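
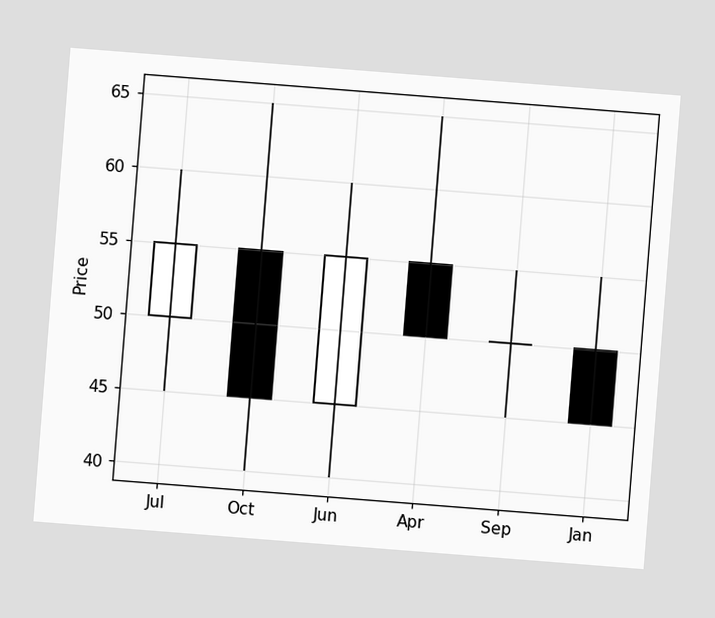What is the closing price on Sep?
50

The chart is tilted about 4° clockwise. The Sep candle closes at 50.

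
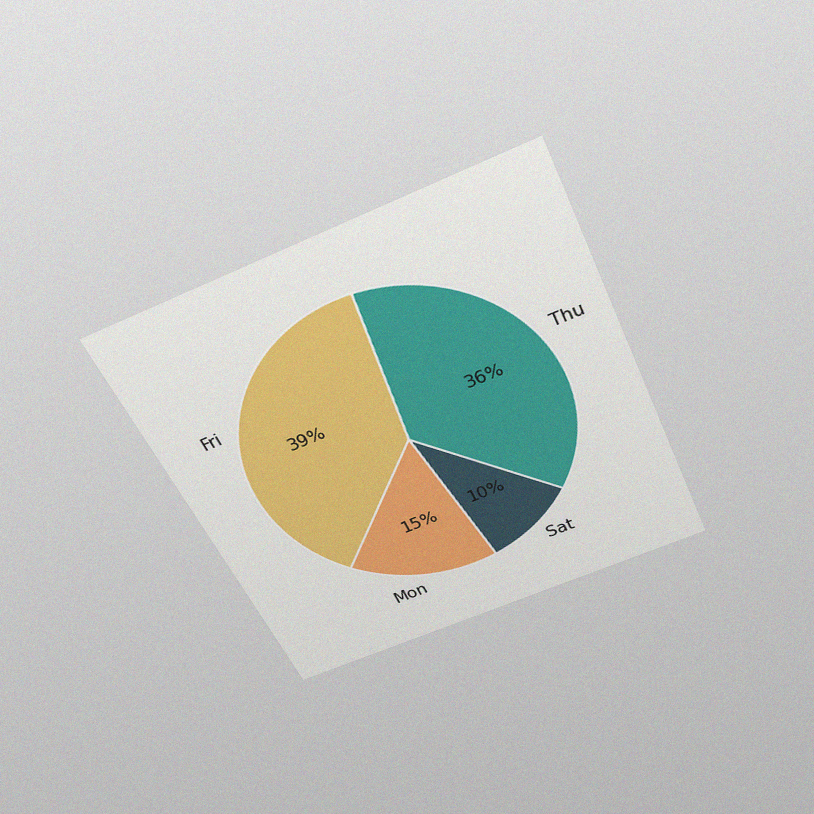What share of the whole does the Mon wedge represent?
The chart is tilted about 24° counter-clockwise and viewed slightly from above, with some photo noise. The Mon slice takes up 15% of the pie.

15%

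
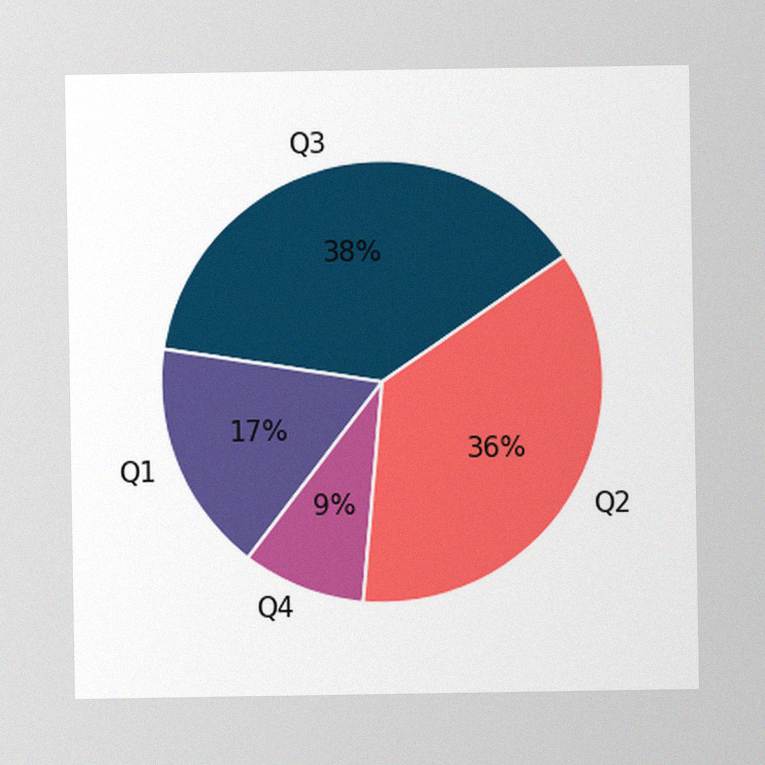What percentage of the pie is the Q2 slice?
36%

The image has some photo noise and uneven lighting. The Q2 slice takes up 36% of the pie.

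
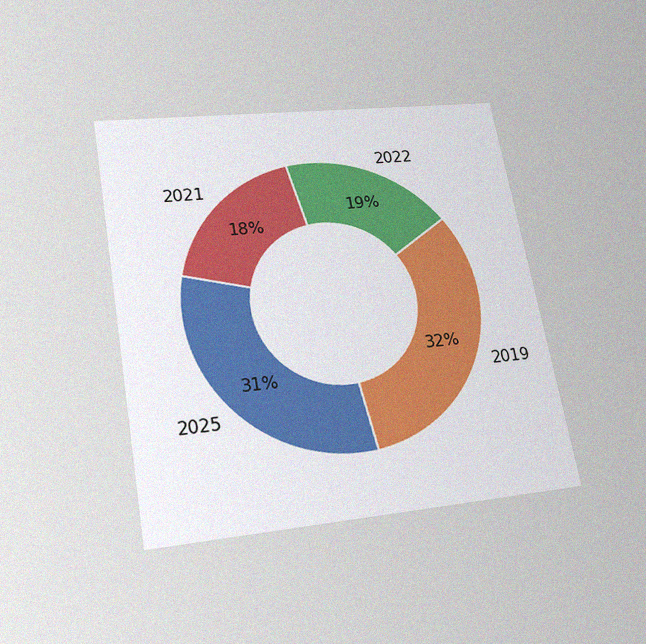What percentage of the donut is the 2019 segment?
The chart is tilted about 10° counter-clockwise and viewed slightly from below, with some photo noise. The 2019 segment takes up 32% of the ring.

32%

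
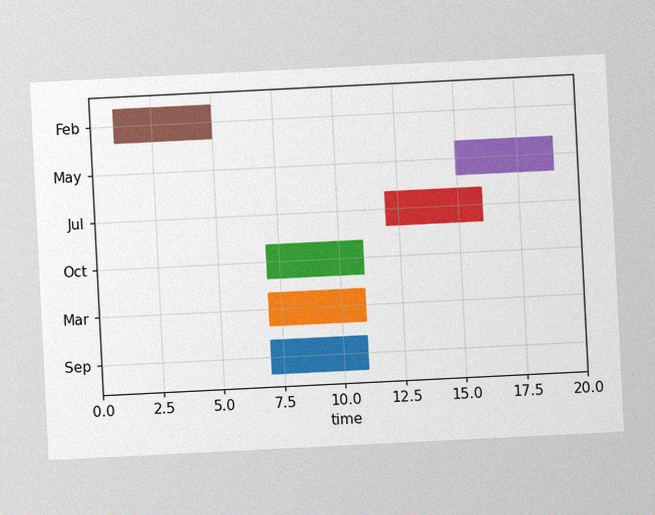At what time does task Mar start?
7

The chart is tilted about 3° counter-clockwise, with some photo noise. The Mar bar begins at t=7.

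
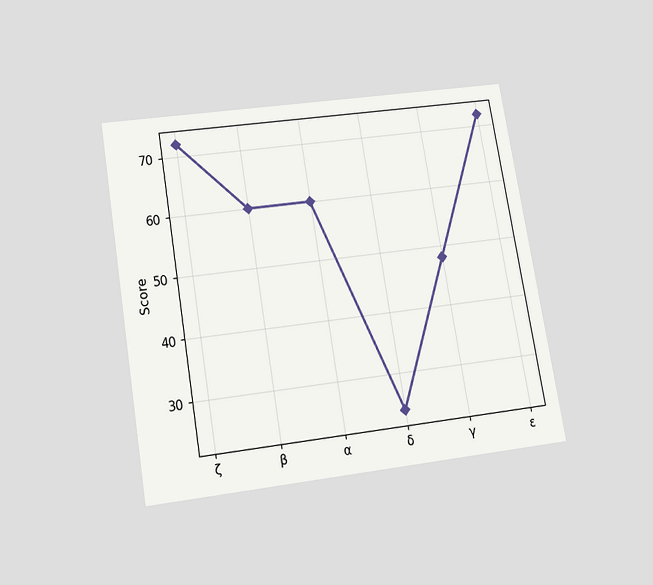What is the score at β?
60

The chart is tilted about 10° counter-clockwise and viewed slightly from below. At β, the line is at 60.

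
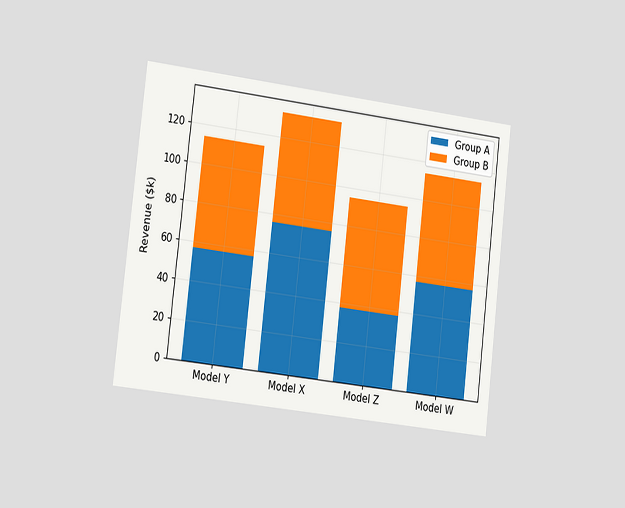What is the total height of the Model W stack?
The chart is tilted about 7° clockwise and viewed slightly from the left. The Model W stack's top reaches $114k on the y-axis.

$114k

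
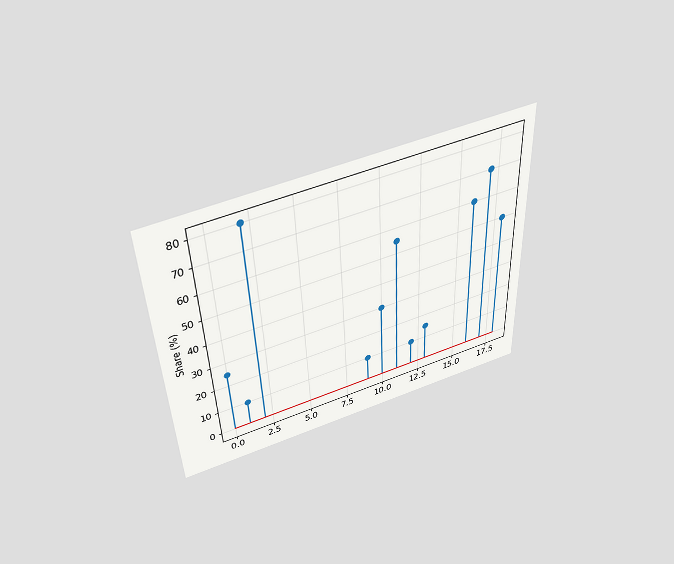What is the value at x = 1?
The chart is tilted about 2° counter-clockwise and viewed slightly from above. The stem at x=1 reaches 10%.

10%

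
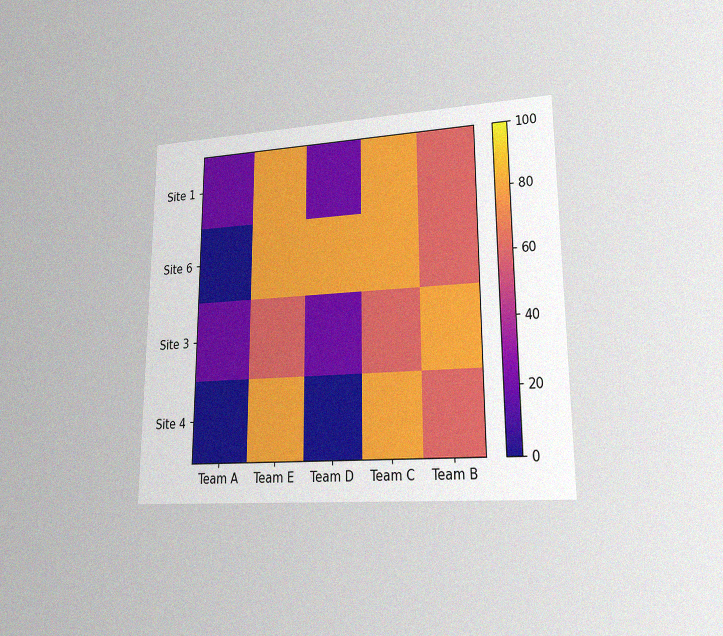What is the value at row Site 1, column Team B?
The chart is viewed at a slight angle, with some photo noise. Matching cell (Site 1, Team B) against the colorbar gives 60.

60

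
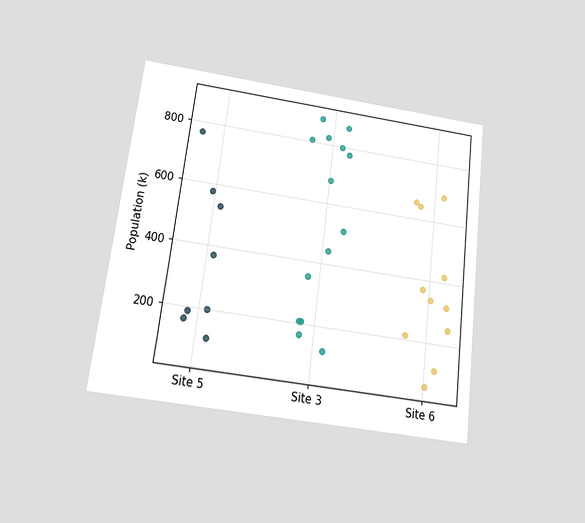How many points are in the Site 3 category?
The chart is tilted about 7° clockwise and viewed slightly from below. Counting the markers in the Site 3 column gives 14.

14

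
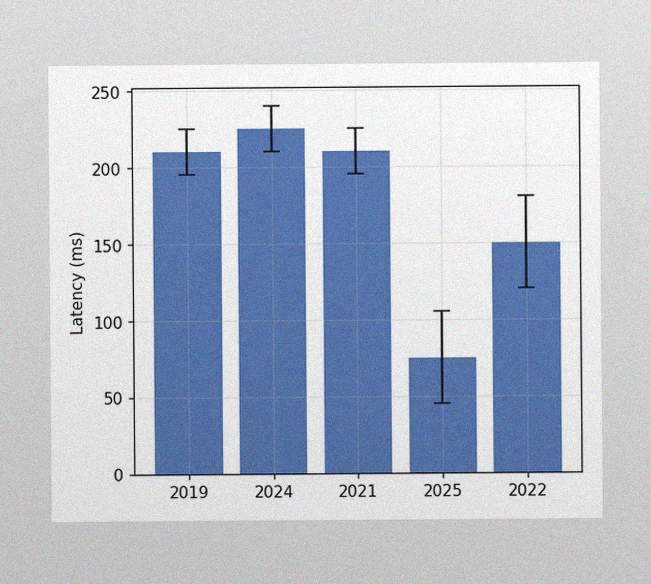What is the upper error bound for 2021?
225ms

The image has some photo noise and uneven lighting. The 2021 bar's upper whisker reaches 225ms.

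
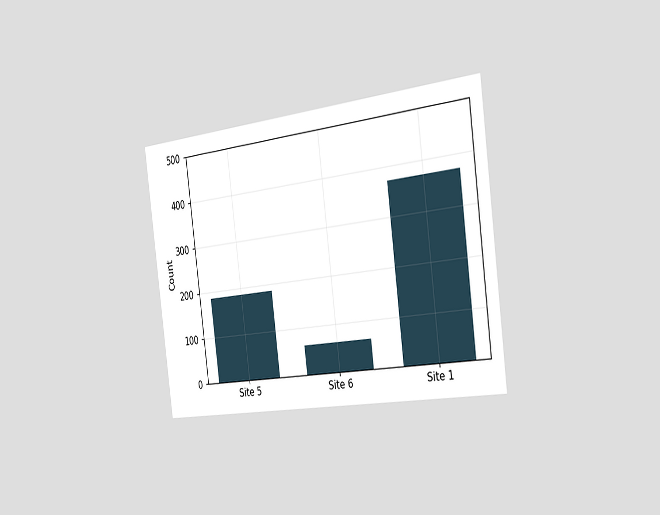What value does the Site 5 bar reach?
186

The chart is tilted about 7° counter-clockwise and viewed slightly from the right. Reading along the chart's y-axis, the Site 5 bar reaches 186.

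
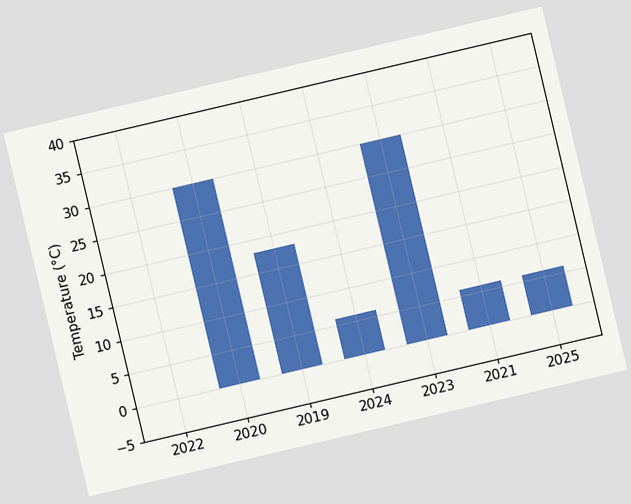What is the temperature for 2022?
0°C

The chart is tilted about 13° counter-clockwise. Reading along the chart's y-axis, the 2022 bar reaches 0°C.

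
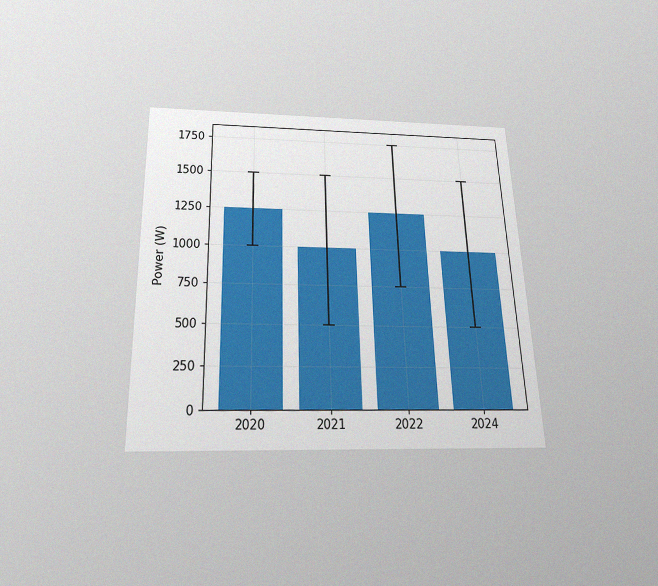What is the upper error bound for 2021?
The chart is viewed slightly from below, with some photo noise. The 2021 bar's upper whisker reaches 1500W.

1500W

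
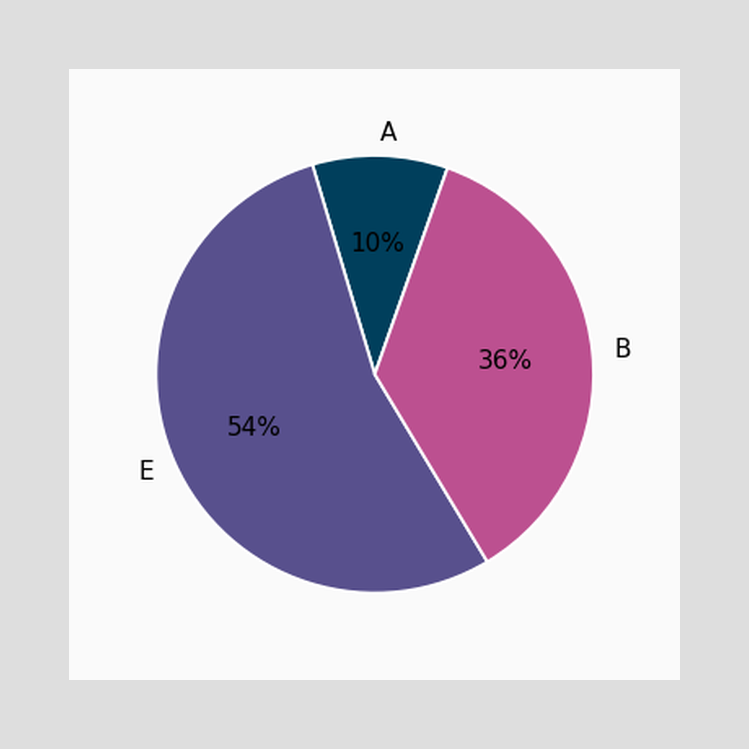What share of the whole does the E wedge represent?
The E slice takes up 54% of the pie.

54%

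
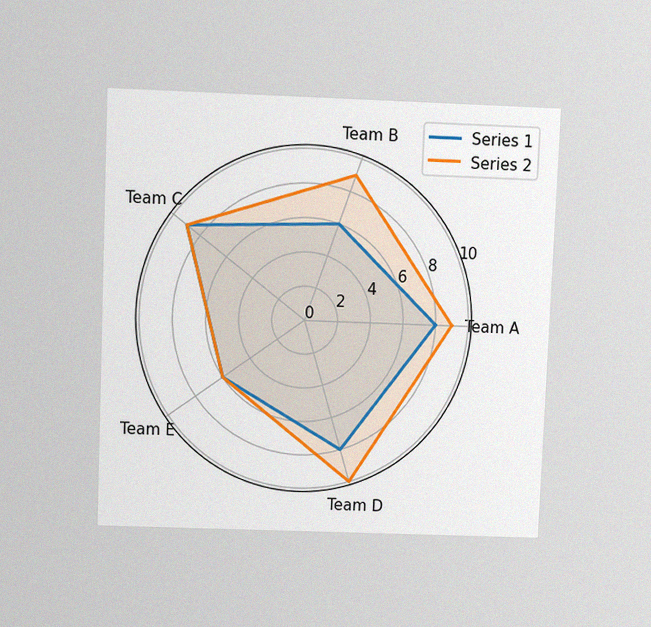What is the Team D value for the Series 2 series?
The chart is tilted about 2° clockwise and viewed slightly from above, with some photo noise. On the Team D axis, Series 2 reaches 10.

10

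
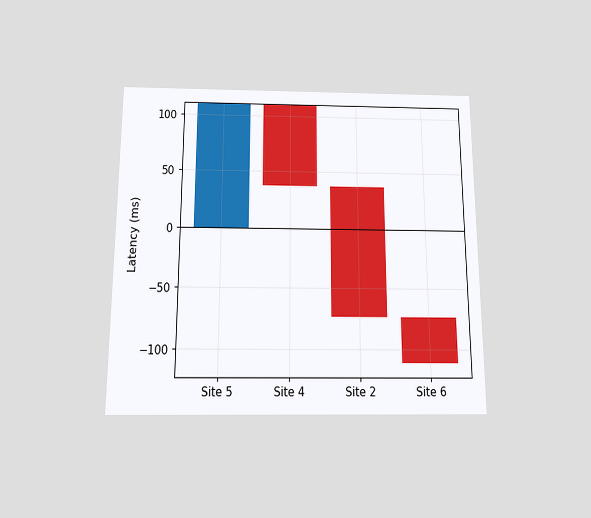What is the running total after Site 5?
111ms

The chart is viewed slightly from below. After Site 5 the running total reaches 111ms.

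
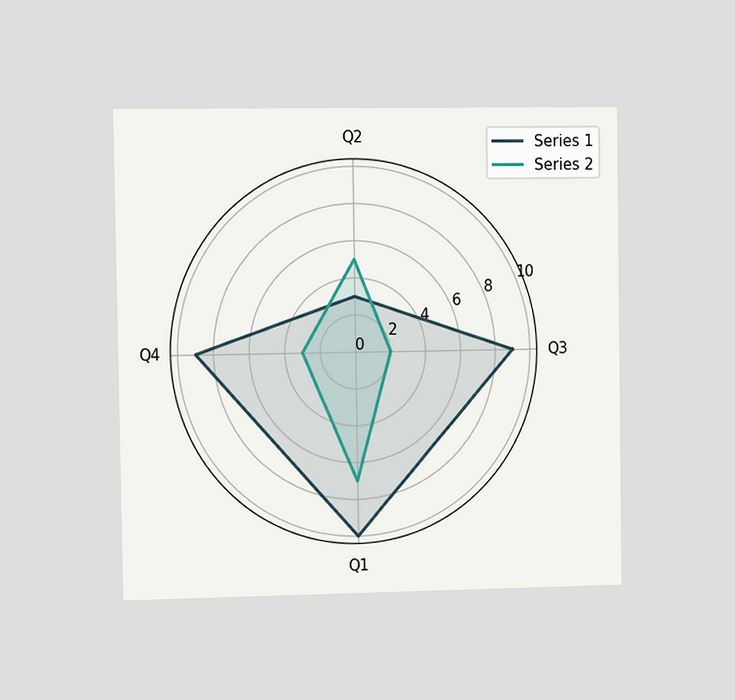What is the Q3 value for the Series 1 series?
The chart is viewed at a slight angle. On the Q3 axis, Series 1 reaches 9.

9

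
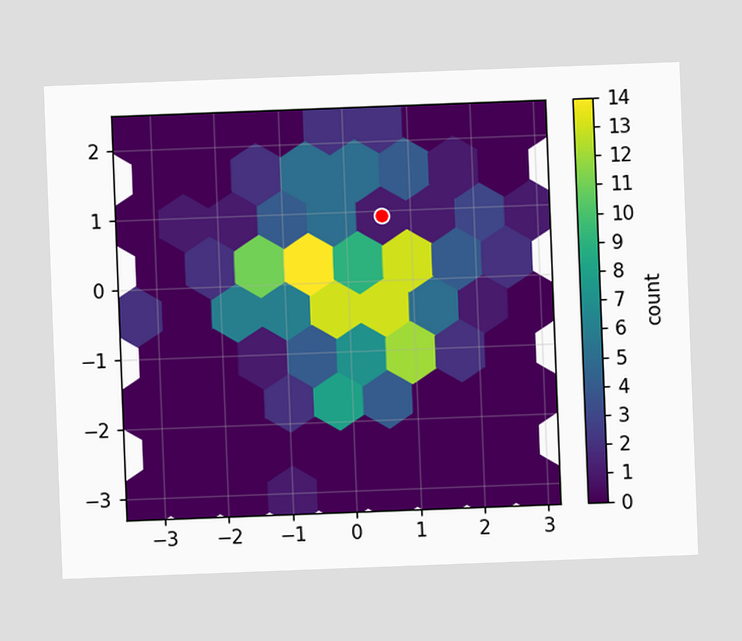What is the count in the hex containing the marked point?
The chart is tilted about 2° counter-clockwise. The marked hex reads 1 on the colorbar.

1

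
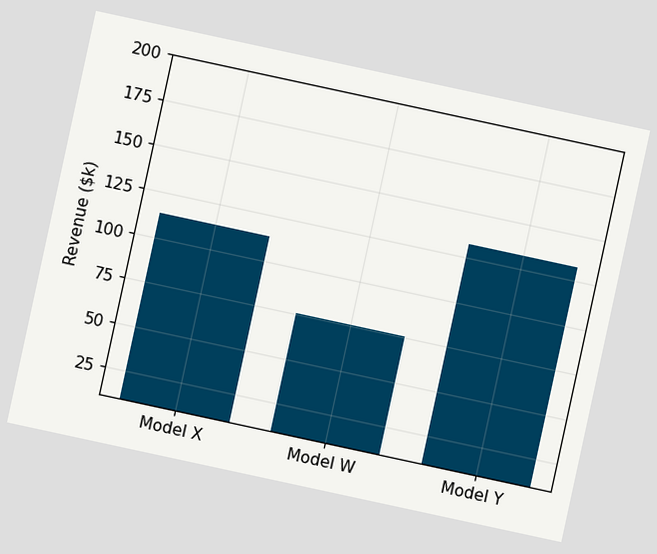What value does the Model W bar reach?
$76k

The chart is tilted about 12° clockwise. Reading along the chart's y-axis, the Model W bar reaches $76k.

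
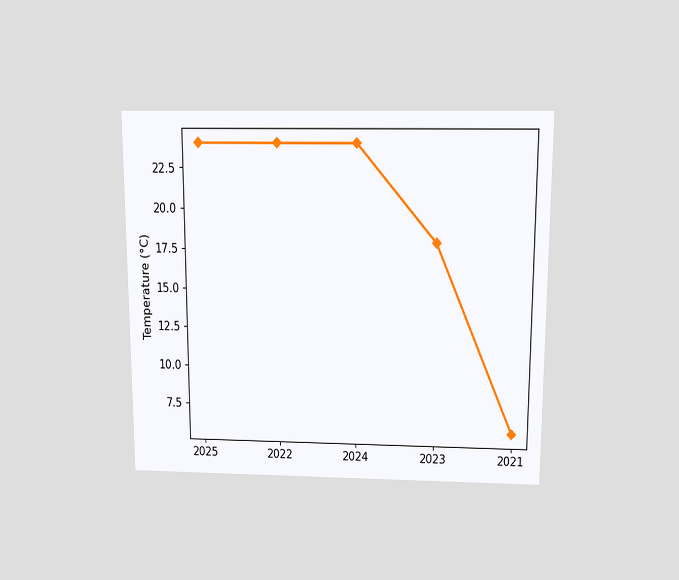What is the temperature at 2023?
18°C

The chart is viewed slightly from above. At 2023, the line is at 18°C.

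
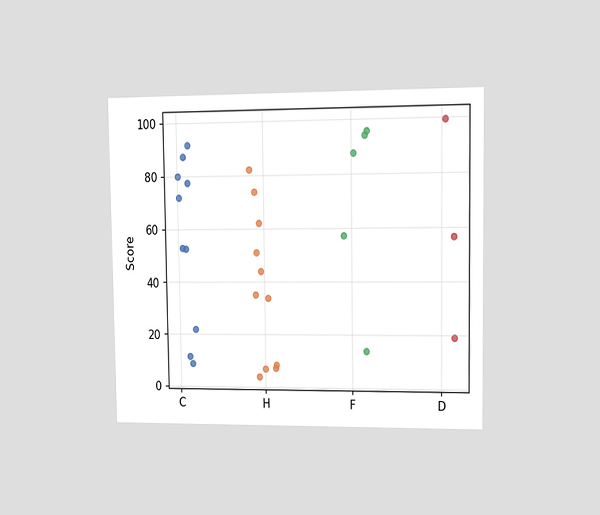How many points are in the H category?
11

The chart is viewed slightly from the right. Counting the markers in the H column gives 11.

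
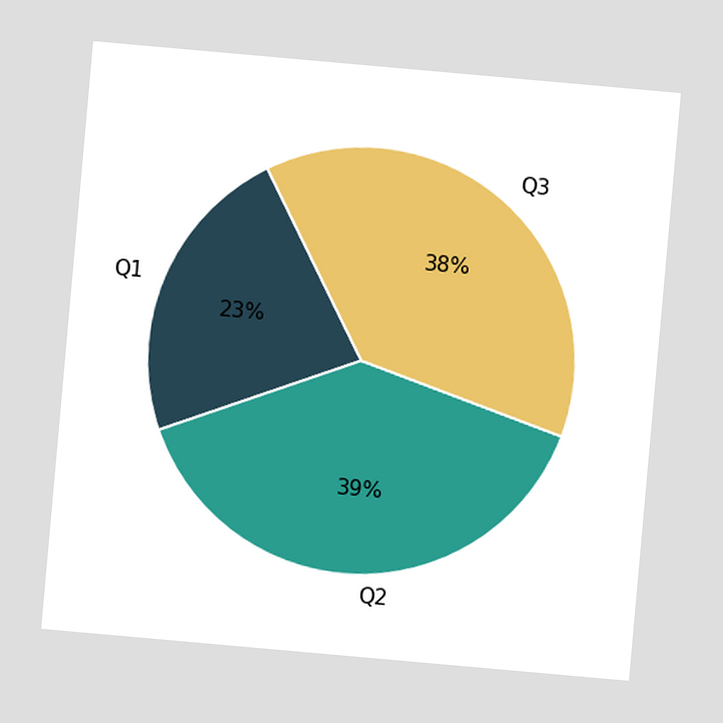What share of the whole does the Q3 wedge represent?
The chart is tilted about 5° clockwise. The Q3 slice takes up 38% of the pie.

38%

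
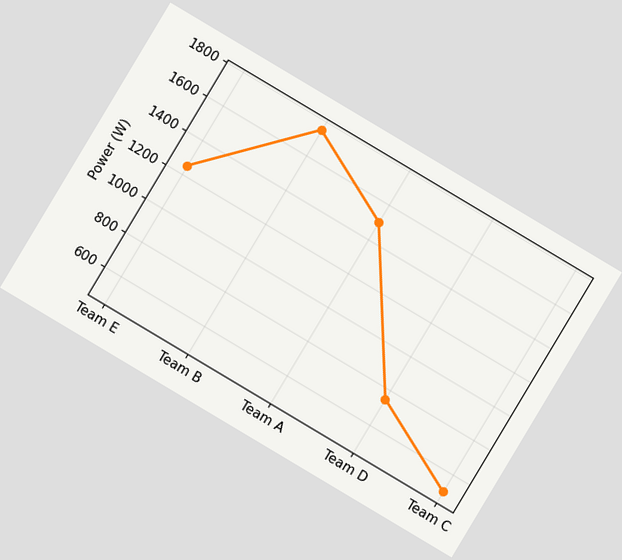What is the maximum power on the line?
1750W

The chart is tilted about 31° clockwise. The highest point is at Team B, and reading across to the y-axis gives 1750W.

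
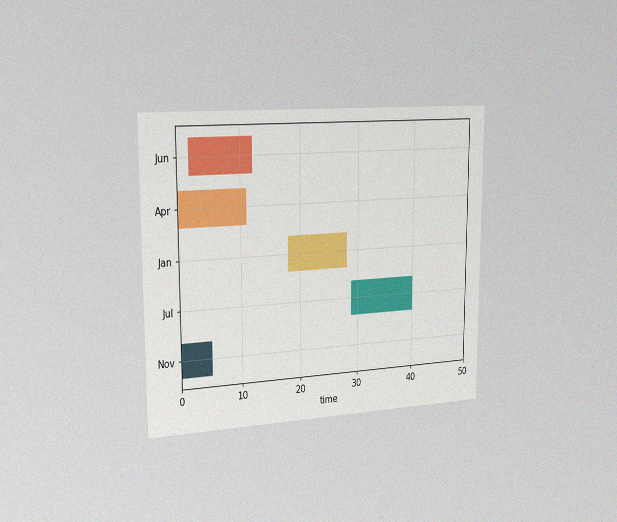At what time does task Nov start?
0

The chart is viewed slightly from the left, with some photo noise. The Nov bar begins at t=0.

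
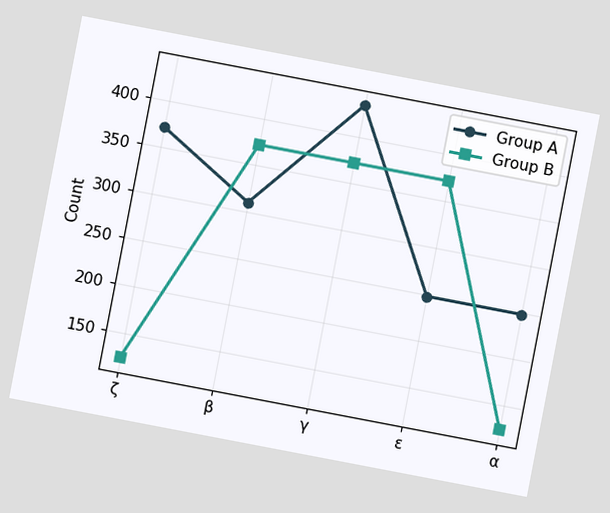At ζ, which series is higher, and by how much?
Group A, by 248

The chart is tilted about 11° clockwise. At ζ, Group A sits above the other line by 248.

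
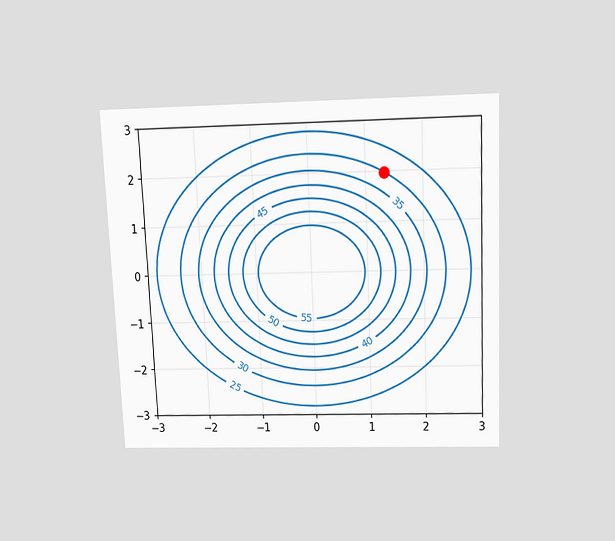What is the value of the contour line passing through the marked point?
30

The chart is tilted about 2° counter-clockwise and viewed slightly from above. The marked point sits on the contour labelled 30.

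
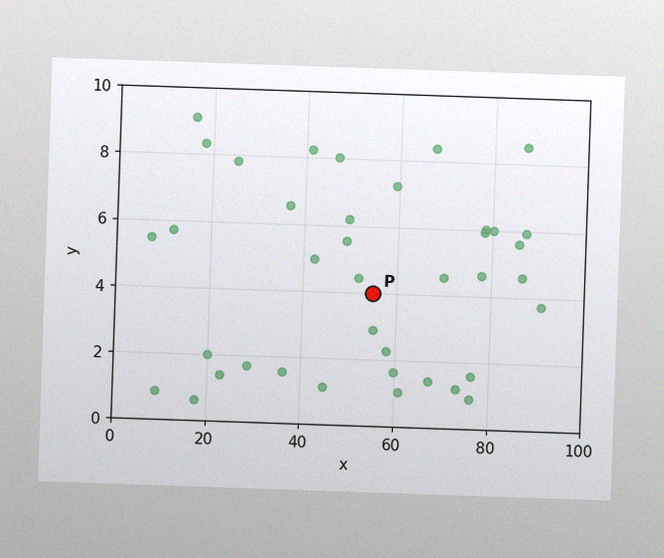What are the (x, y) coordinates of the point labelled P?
(55, 4)

The image has some photo noise and uneven lighting. Following the gridlines from P to each axis, P sits at (55, 4).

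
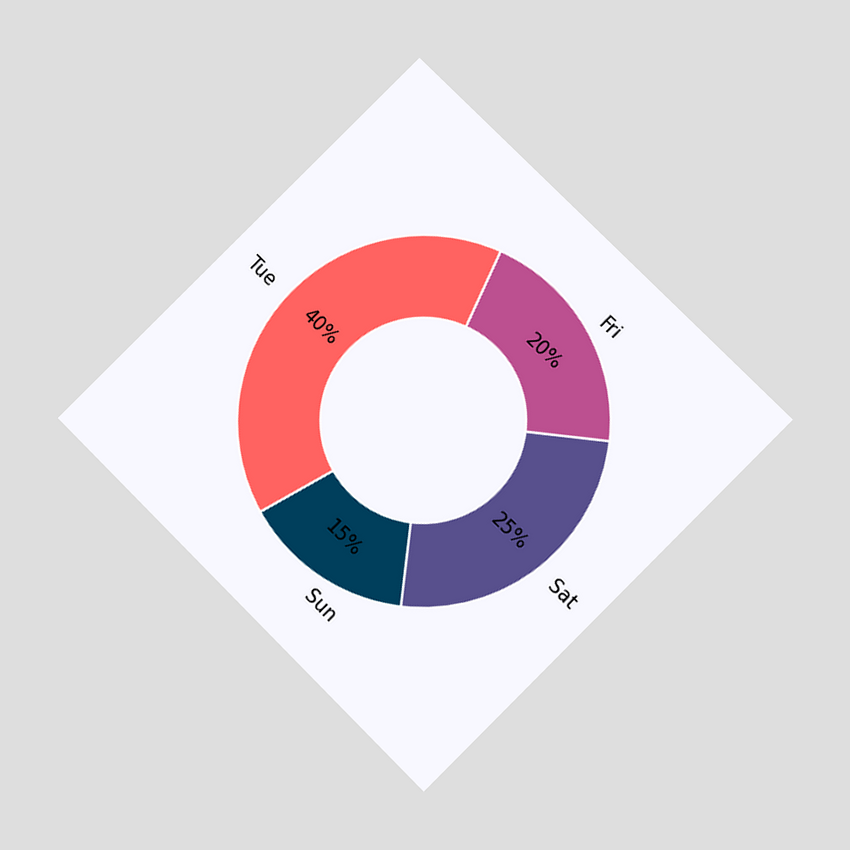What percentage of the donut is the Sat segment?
25%

The chart is tilted about 45° clockwise and viewed at a slight angle. The Sat segment takes up 25% of the ring.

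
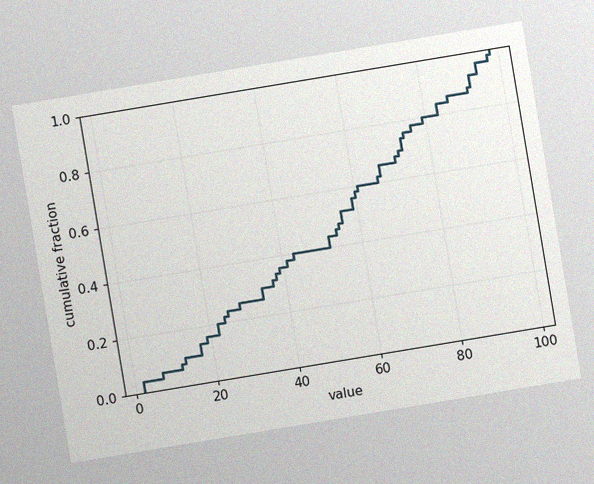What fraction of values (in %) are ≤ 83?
84%

The chart is tilted about 9° counter-clockwise, with some photo noise. At x=83 the ECDF step is at 84%.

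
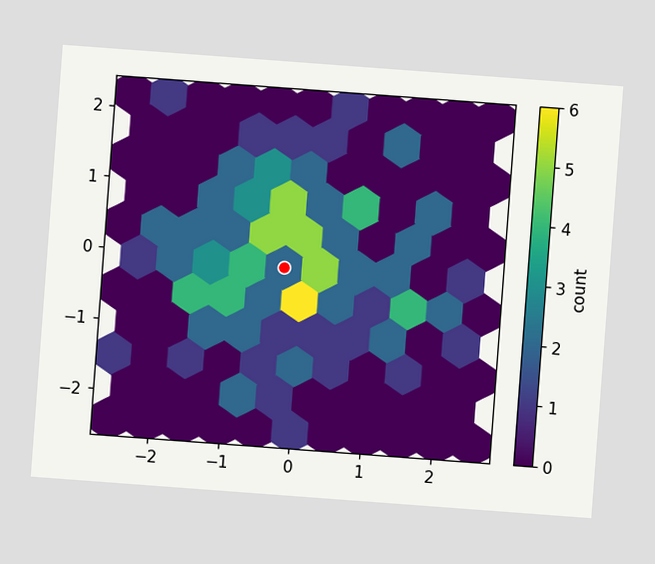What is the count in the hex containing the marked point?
The chart is tilted about 4° clockwise. The marked hex reads 2 on the colorbar.

2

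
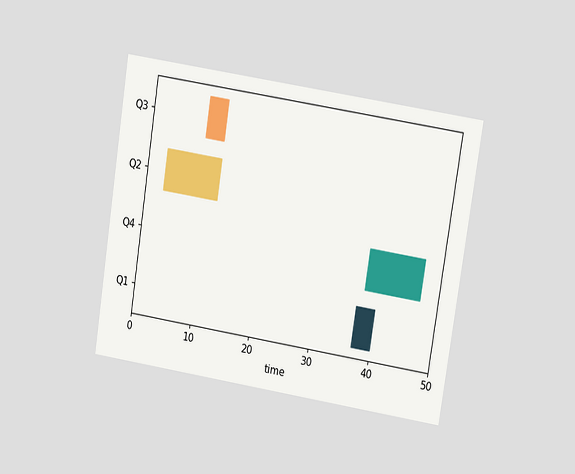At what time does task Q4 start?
38

The chart is tilted about 9° clockwise and viewed at a slight angle. The Q4 bar begins at t=38.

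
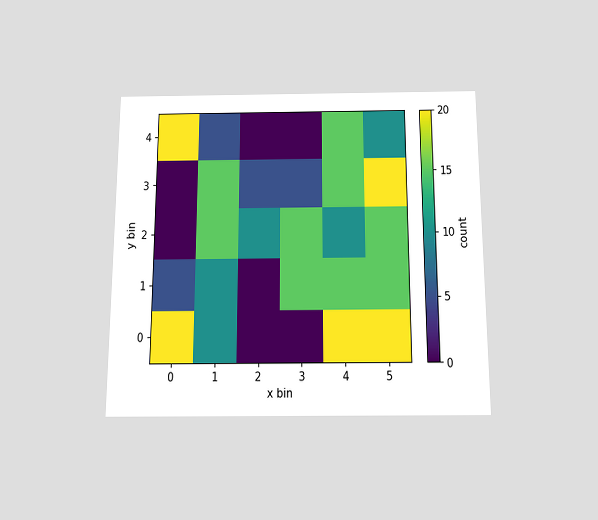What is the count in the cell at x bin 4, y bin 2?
10

The chart is viewed slightly from below. Matching the cell (4, 2) against the colorbar gives 10.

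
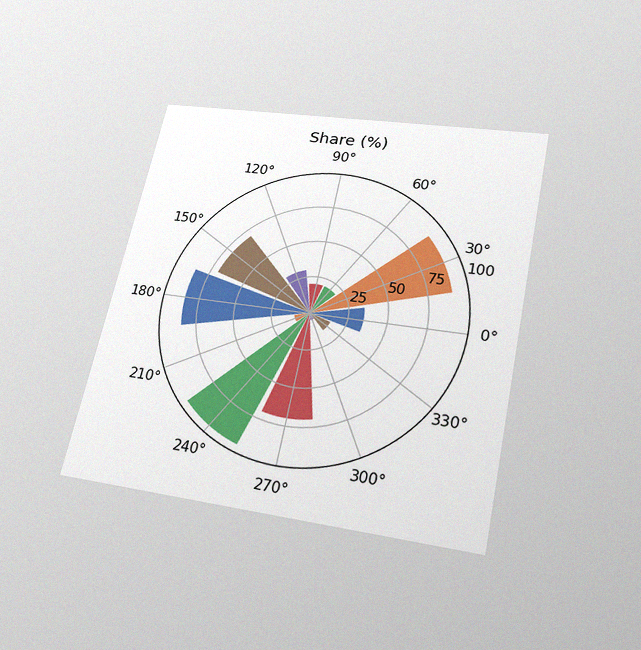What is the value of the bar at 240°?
The chart is tilted about 12° clockwise and viewed slightly from below, with some photo noise. The bar at 240° reaches 95% on the radial axis.

95%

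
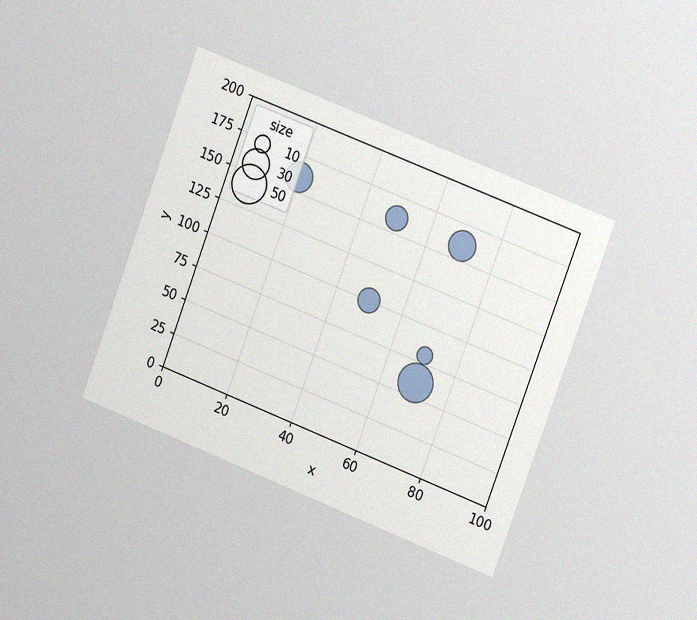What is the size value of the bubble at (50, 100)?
The chart is tilted about 21° clockwise and viewed at a slight angle, with some photo noise. Matching the bubble at (50, 100) against the size legend gives 20.

20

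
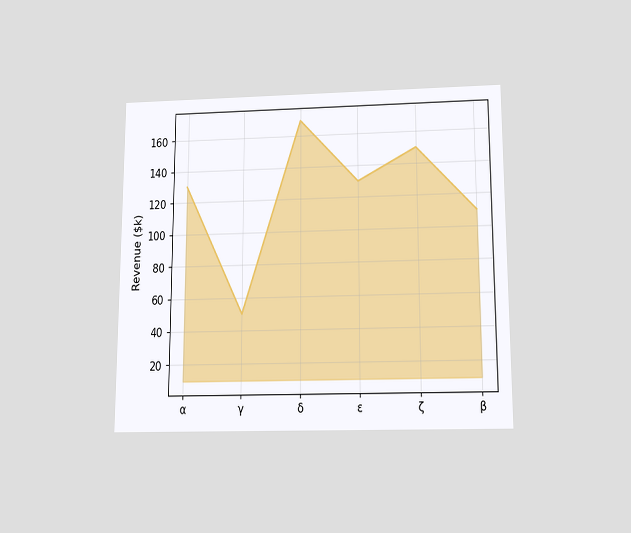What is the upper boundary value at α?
The chart is viewed slightly from below. At α the upper boundary is at $130k.

$130k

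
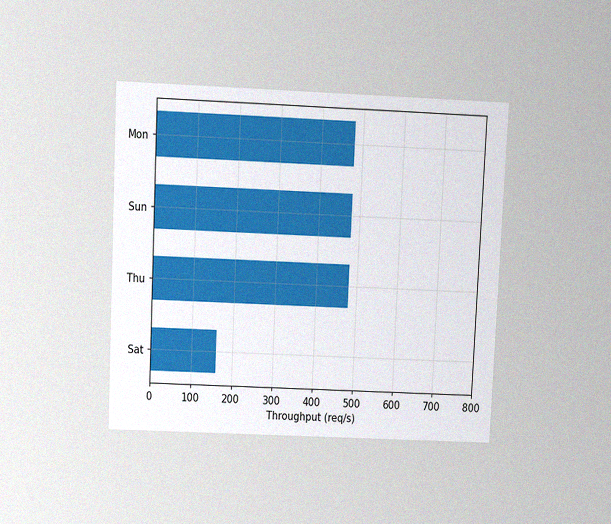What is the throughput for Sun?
The chart is tilted about 3° clockwise and viewed slightly from above, with some photo noise. Reading along the chart's x-axis, the Sun bar reaches 480req/s.

480req/s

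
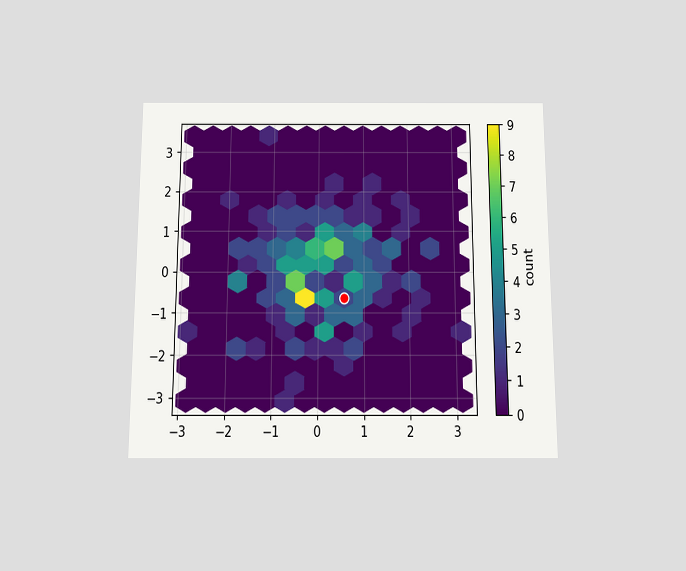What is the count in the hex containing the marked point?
2

The chart is viewed slightly from below. The marked hex reads 2 on the colorbar.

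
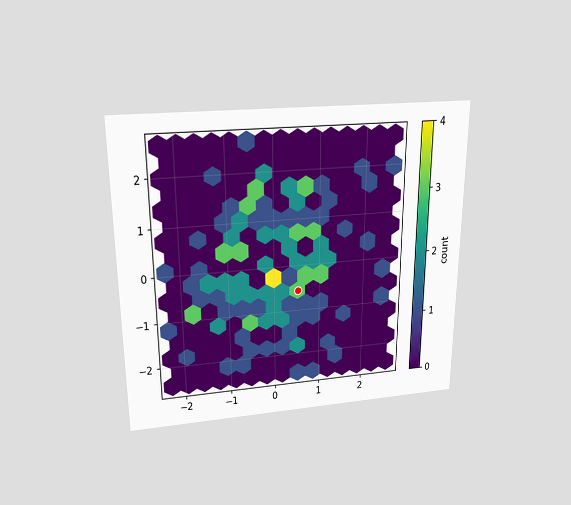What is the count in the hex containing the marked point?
3

The chart is viewed slightly from above. The marked hex reads 3 on the colorbar.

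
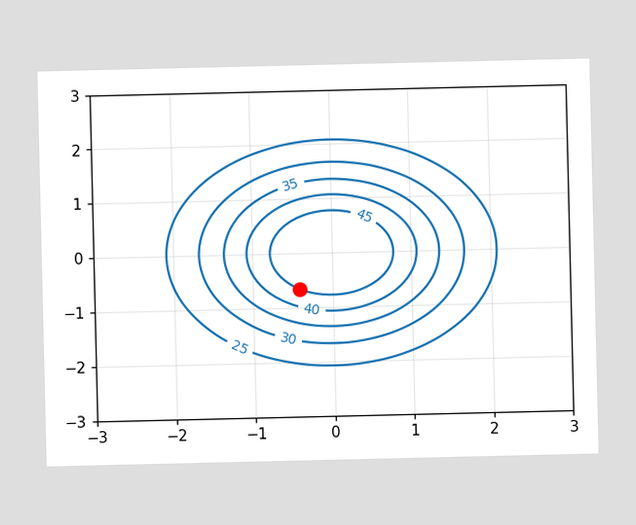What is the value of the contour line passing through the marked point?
45

The marked point sits on the contour labelled 45.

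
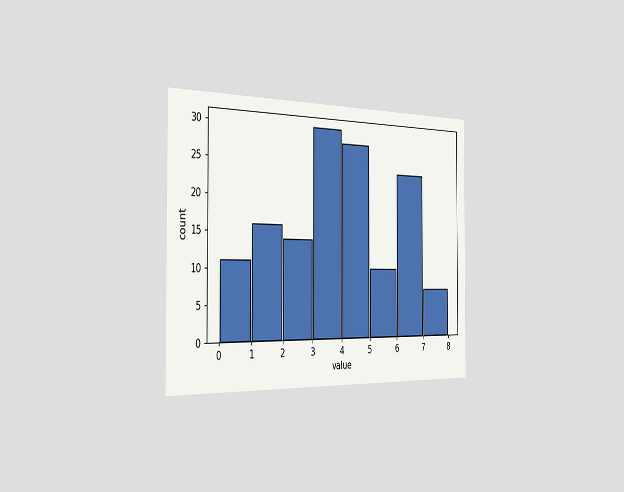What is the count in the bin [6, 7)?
The chart is viewed slightly from the left. The [6, 7) bin has height 24.

24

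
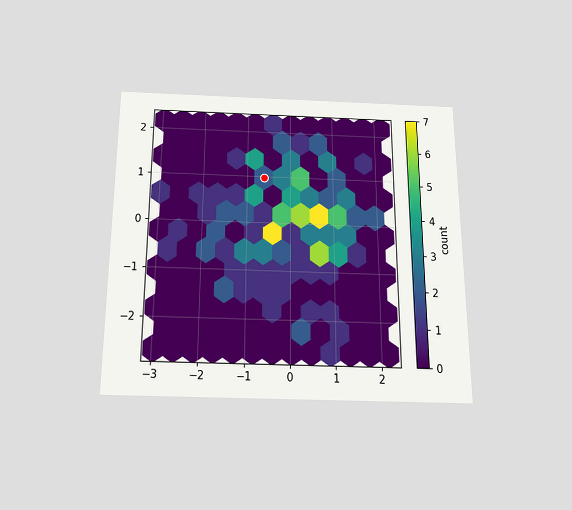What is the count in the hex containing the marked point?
2

The chart is viewed slightly from below. The marked hex reads 2 on the colorbar.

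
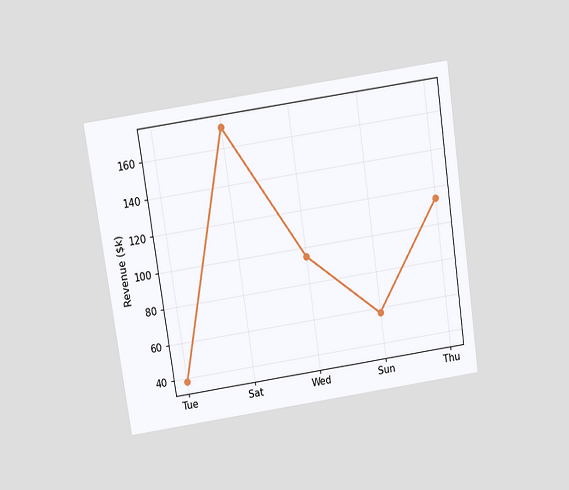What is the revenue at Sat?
$171k

The chart is tilted about 8° counter-clockwise and viewed slightly from above. At Sat, the line is at $171k.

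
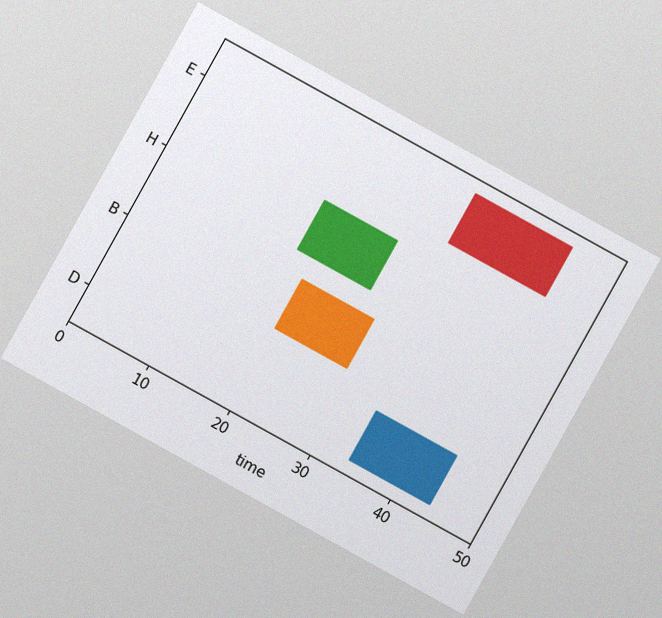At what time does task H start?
The chart is tilted about 29° clockwise, with some photo noise. The H bar begins at t=18.

18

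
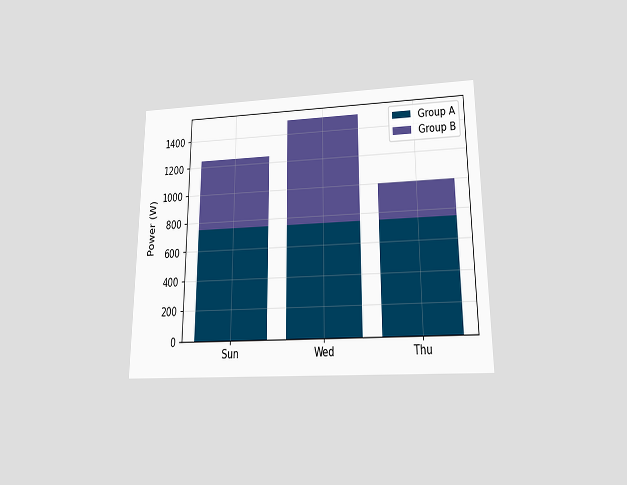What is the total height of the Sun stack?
The chart is viewed slightly from below. The Sun stack's top reaches 1250W on the y-axis.

1250W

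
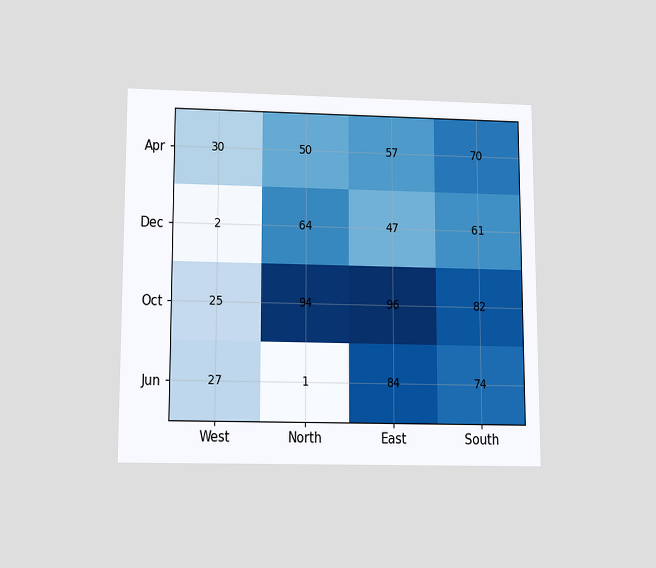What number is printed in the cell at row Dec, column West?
2

The chart is viewed slightly from below. The (Dec, West) cell reads 2.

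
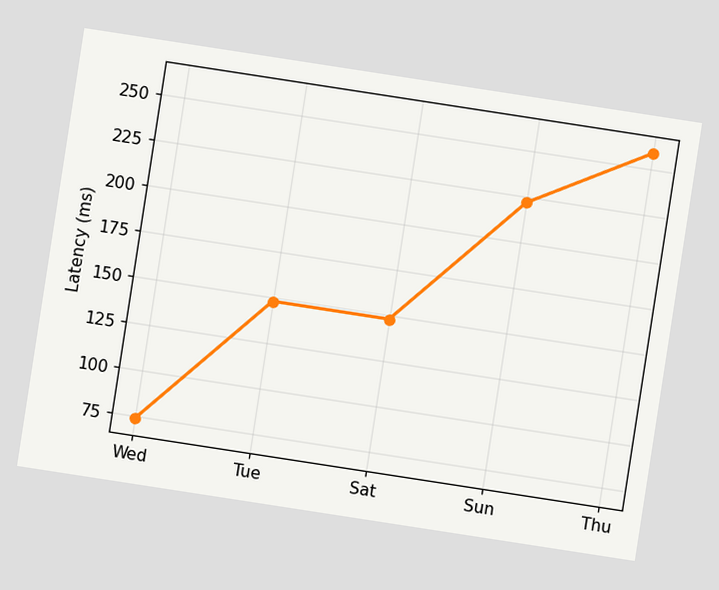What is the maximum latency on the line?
The chart is tilted about 9° clockwise. The highest point is at Thu, and reading across to the y-axis gives 259ms.

259ms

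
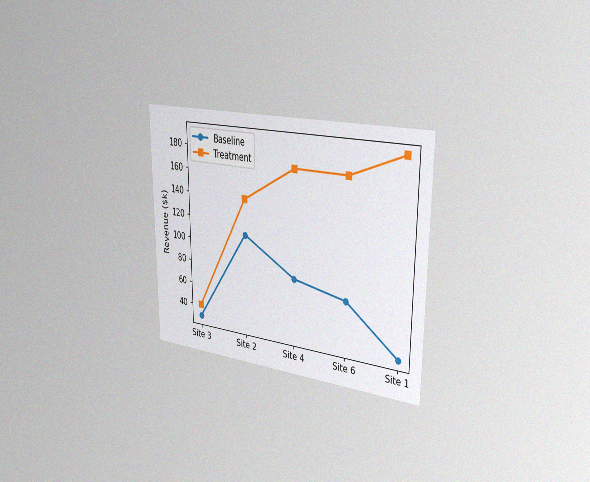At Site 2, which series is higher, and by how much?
Treatment, by $30k

The chart is viewed slightly from the right, with some photo noise. At Site 2, Treatment sits above the other line by $30k.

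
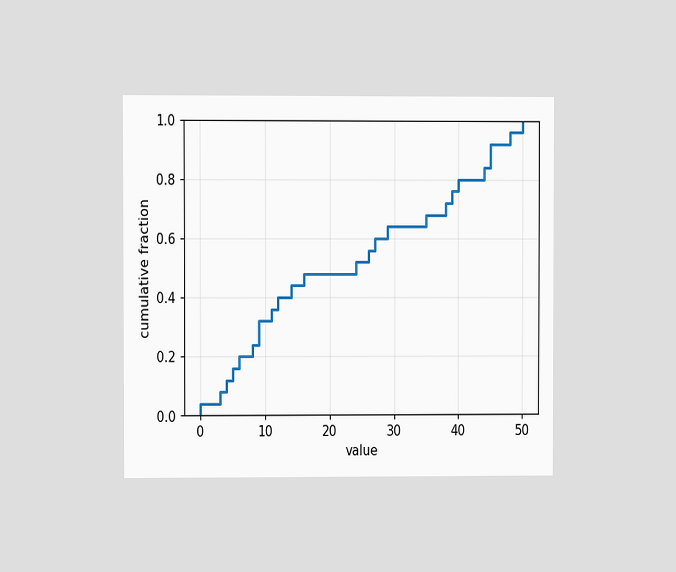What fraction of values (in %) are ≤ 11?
The chart is viewed at a slight angle. At x=11 the ECDF step is at 36%.

36%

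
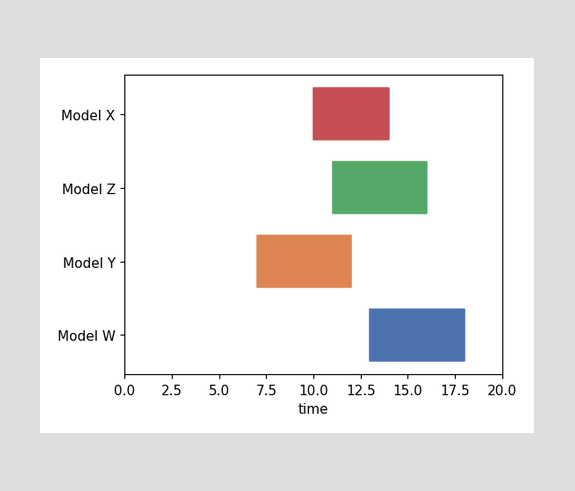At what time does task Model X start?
10

The Model X bar begins at t=10.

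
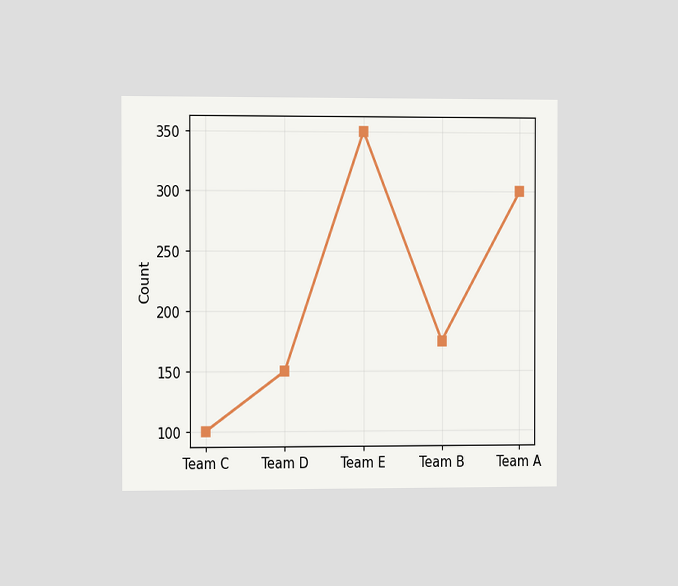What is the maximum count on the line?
350

The chart is viewed slightly from the left. The highest point is at Team E, and reading across to the y-axis gives 350.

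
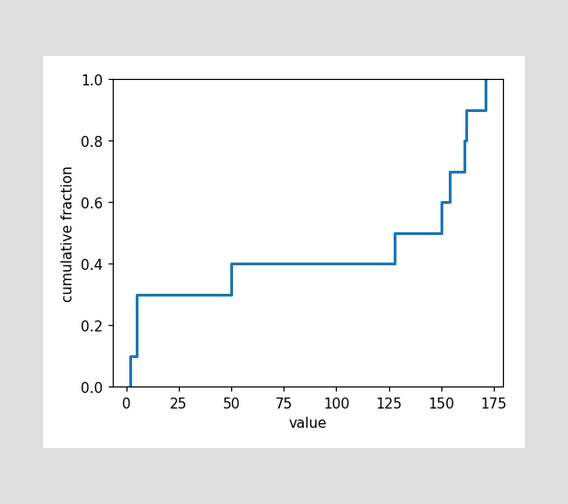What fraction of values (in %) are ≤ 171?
At x=171 the ECDF step is at 100%.

100%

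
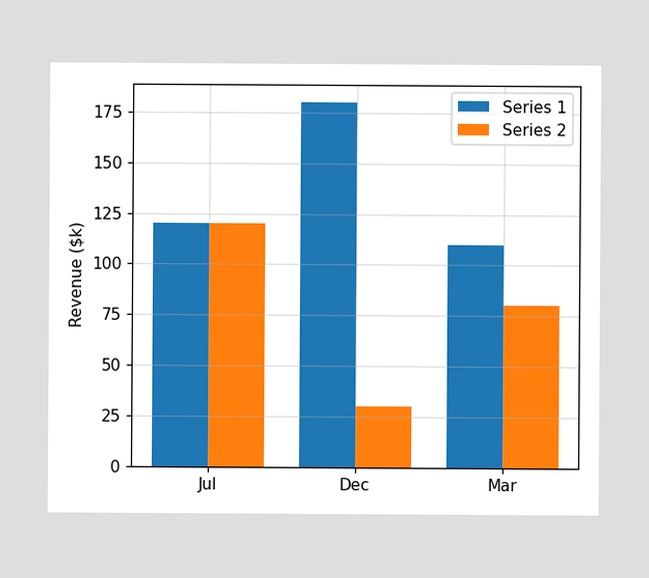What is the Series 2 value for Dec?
The Series 2 bar at Dec reaches $30k on the y-axis.

$30k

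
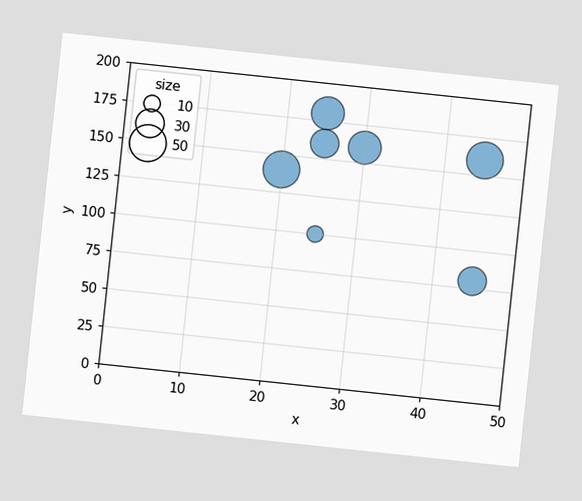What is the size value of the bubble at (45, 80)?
The chart is tilted about 6° clockwise. Matching the bubble at (45, 80) against the size legend gives 30.

30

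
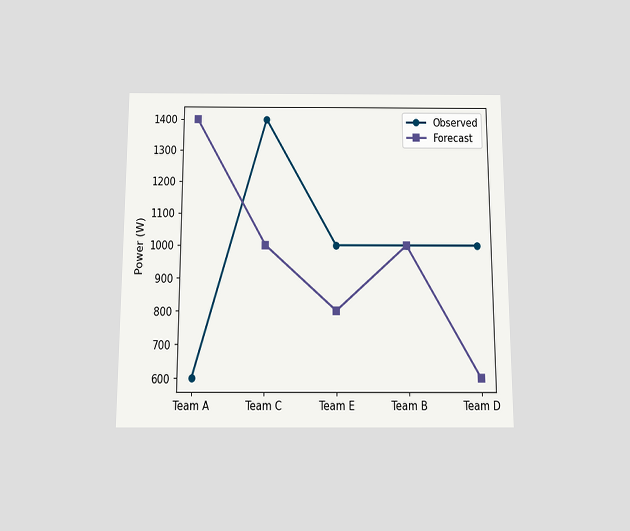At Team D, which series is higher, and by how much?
The chart is viewed slightly from below. At Team D, Observed sits above the other line by 400W.

Observed, by 400W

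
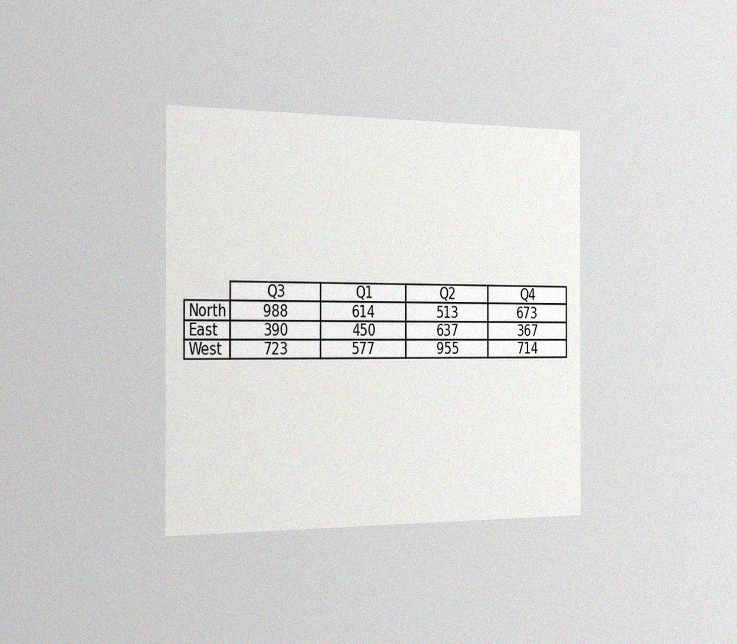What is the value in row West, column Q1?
577

The chart is viewed slightly from the left, with some photo noise. The (West, Q1) cell reads 577.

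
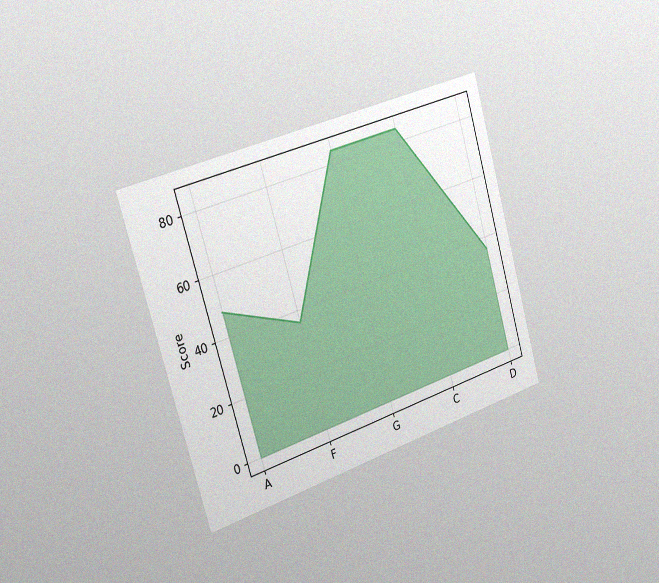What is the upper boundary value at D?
The chart is tilted about 16° counter-clockwise and viewed slightly from the left, with some photo noise. At D the upper boundary is at 36.

36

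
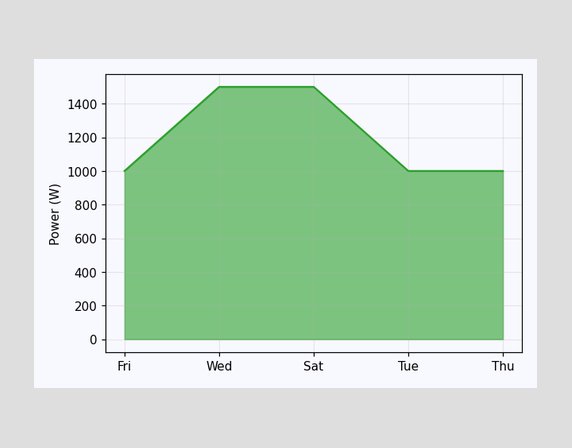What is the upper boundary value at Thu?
1000W

At Thu the upper boundary is at 1000W.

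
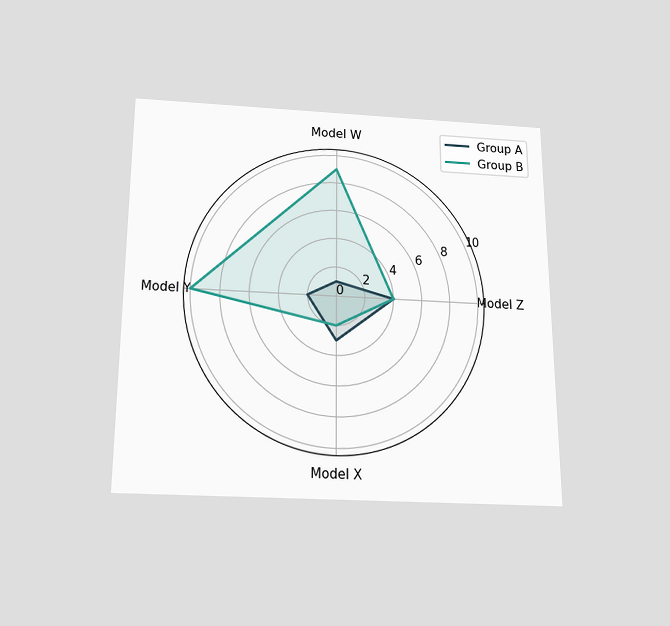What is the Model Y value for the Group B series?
The chart is viewed slightly from below. On the Model Y axis, Group B reaches 10.

10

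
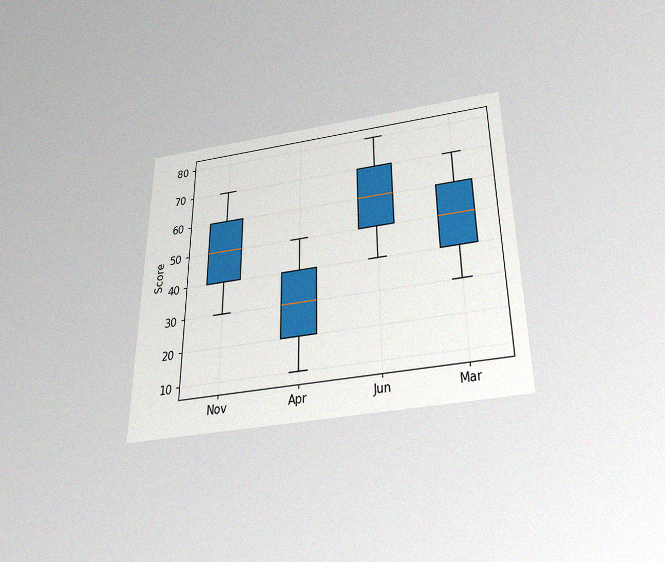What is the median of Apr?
The chart is viewed slightly from below, with some photo noise. The median line in the Apr box sits at 30.

30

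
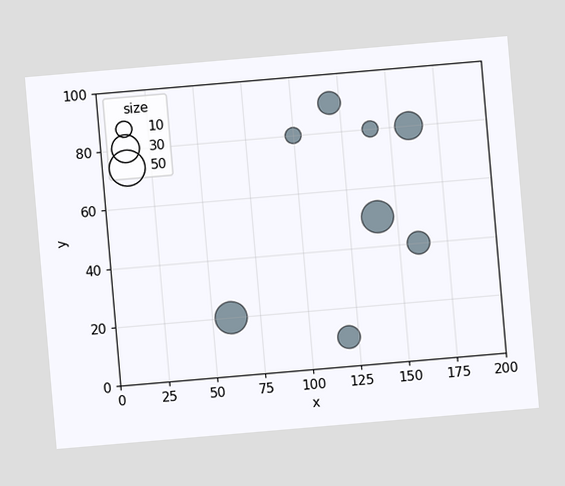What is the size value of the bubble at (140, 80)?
10

The chart is tilted about 5° counter-clockwise. Matching the bubble at (140, 80) against the size legend gives 10.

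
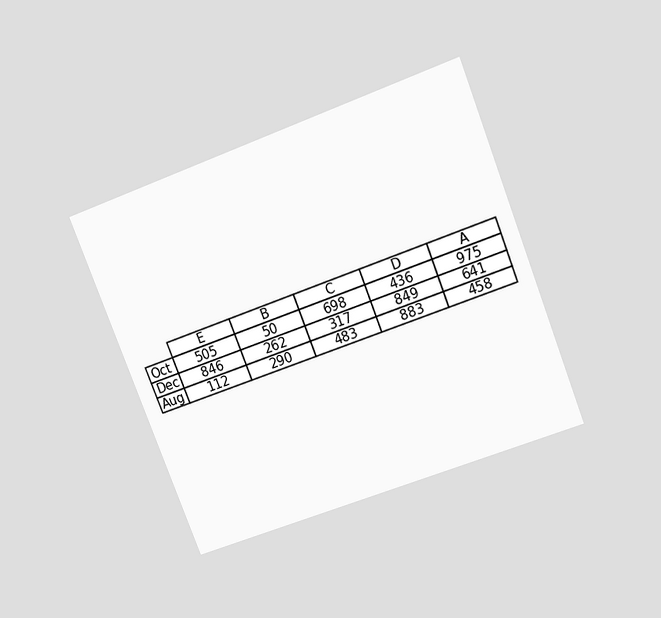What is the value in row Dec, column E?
846

The chart is tilted about 21° counter-clockwise and viewed slightly from above. The (Dec, E) cell reads 846.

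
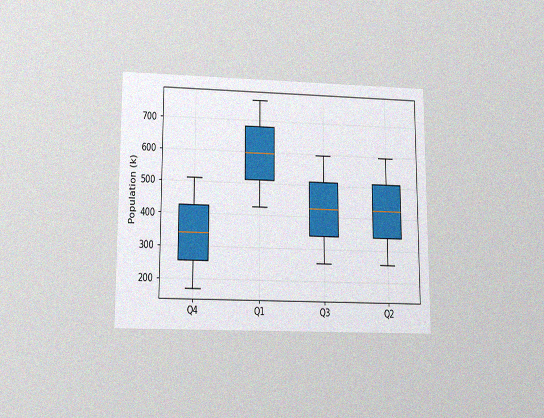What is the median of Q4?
340k

The chart is viewed slightly from below, with some photo noise. The median line in the Q4 box sits at 340k.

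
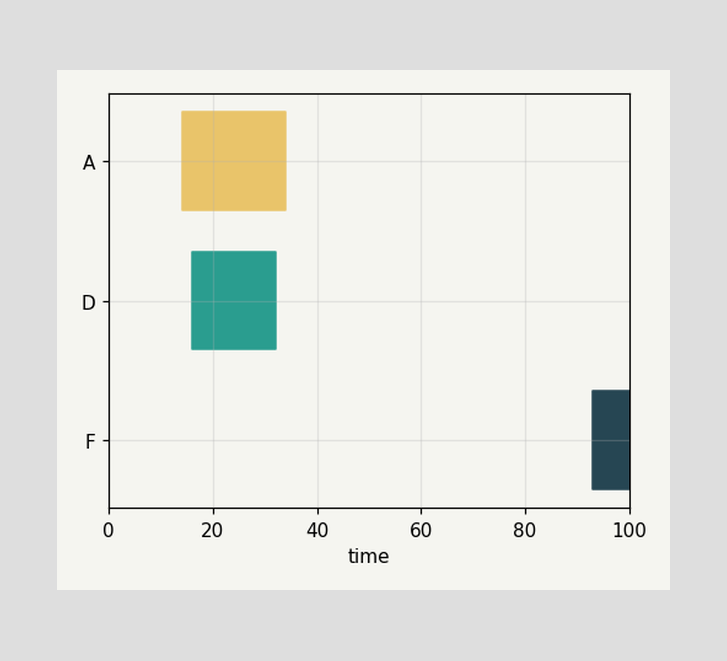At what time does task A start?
The A bar begins at t=14.

14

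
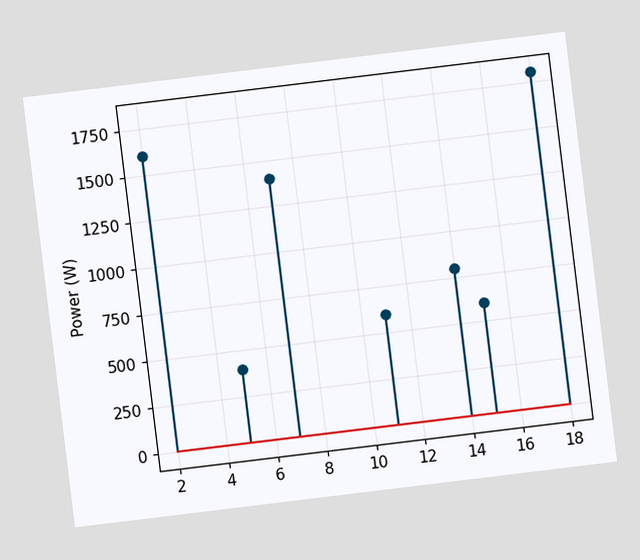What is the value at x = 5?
400W

The chart is tilted about 7° counter-clockwise. The stem at x=5 reaches 400W.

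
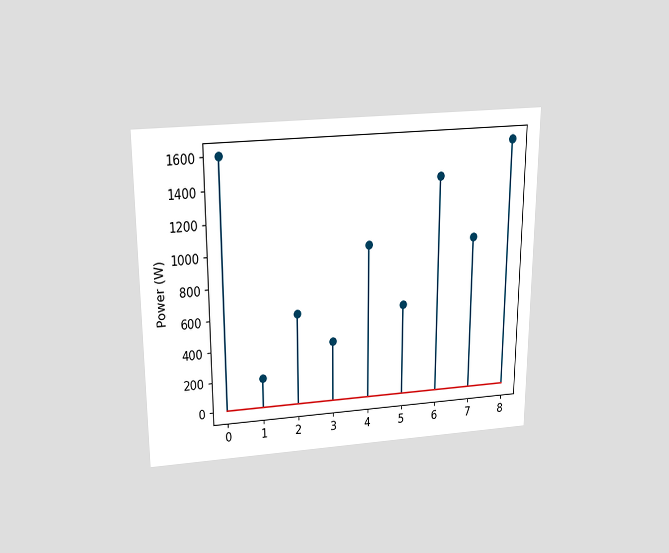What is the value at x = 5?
600W

The chart is viewed slightly from above. The stem at x=5 reaches 600W.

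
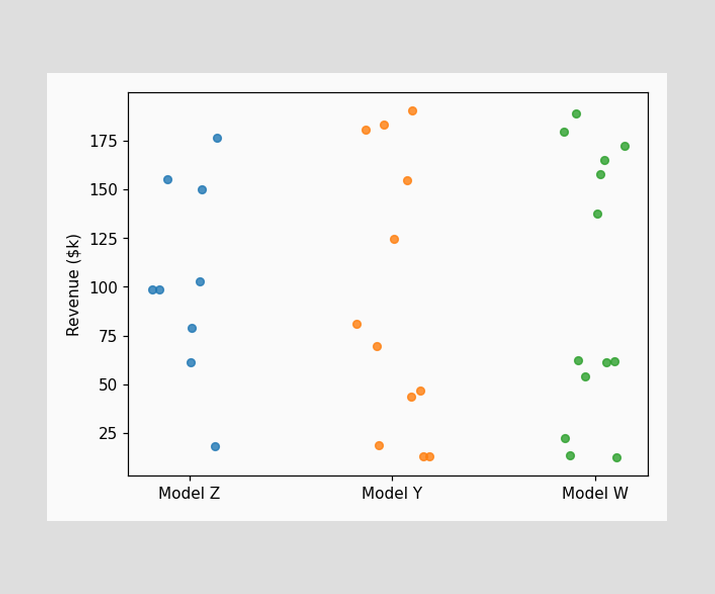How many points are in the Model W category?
13

Counting the markers in the Model W column gives 13.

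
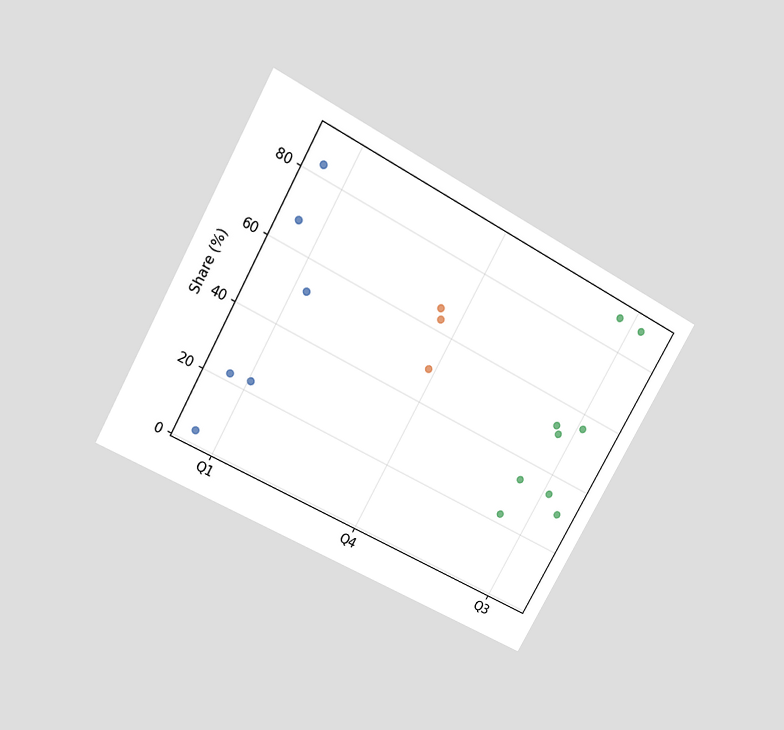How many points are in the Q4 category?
3

The chart is tilted about 29° clockwise and viewed slightly from above. Counting the markers in the Q4 column gives 3.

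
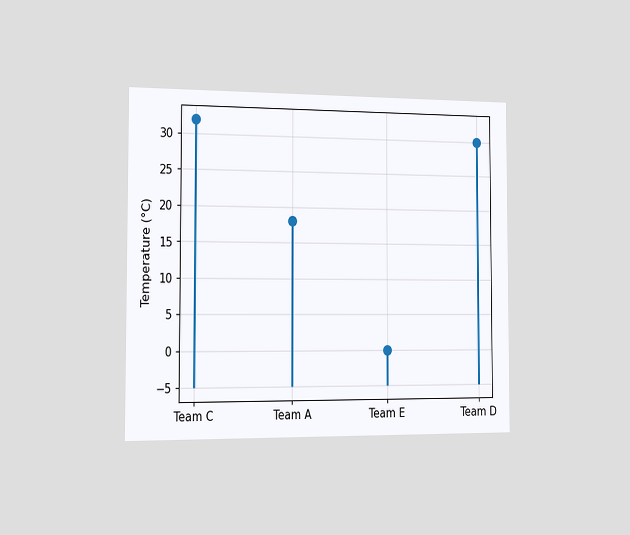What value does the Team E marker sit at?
0°C

The chart is viewed slightly from the left. The Team E marker sits at 0°C.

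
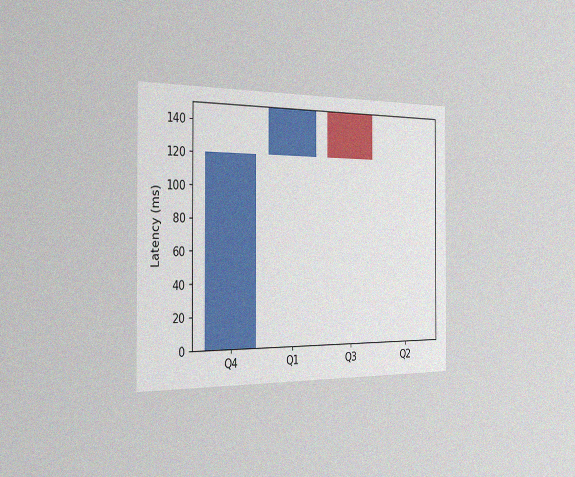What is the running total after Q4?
120ms

The chart is viewed slightly from the left, with some photo noise. After Q4 the running total reaches 120ms.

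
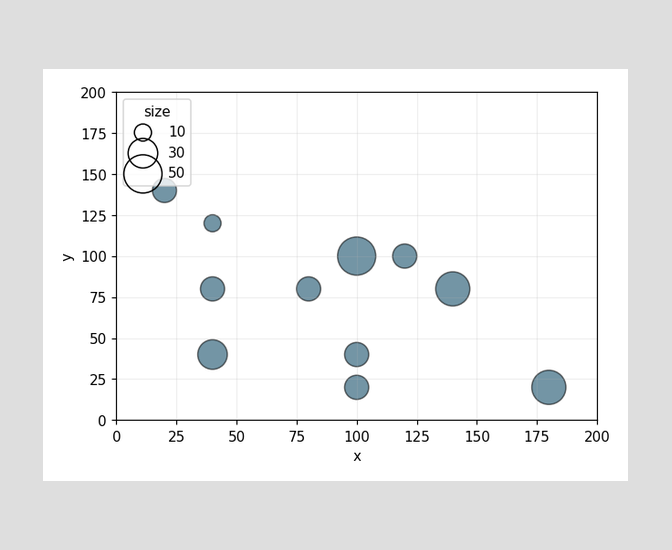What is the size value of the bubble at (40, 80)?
20

Matching the bubble at (40, 80) against the size legend gives 20.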